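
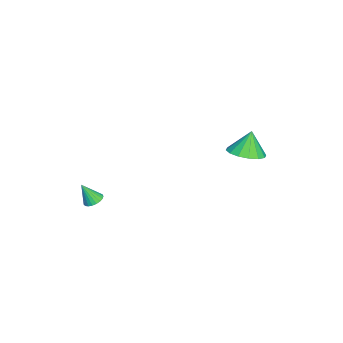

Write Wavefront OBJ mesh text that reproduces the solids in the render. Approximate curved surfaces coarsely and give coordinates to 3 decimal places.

v 3.315 -3.207 -1.795
v 3.698 -3.493 -1.974
v 3.405 -3.733 -0.765
v 3.801 -3.325 -1.897
v 3.82 -3.136 -1.803
v 3.752 -2.959 -1.707
v 3.608 -2.826 -1.626
v 3.414 -2.758 -1.575
v 3.203 -2.768 -1.561
v 3.011 -2.854 -1.588
v 2.871 -3.001 -1.651
v 2.809 -3.184 -1.739
v 2.834 -3.37 -1.836
v 2.942 -3.529 -1.927
v 3.115 -3.632 -1.994
v 3.322 -3.661 -2.027
v 3.528 -3.612 -2.02
v -1.201 3.064 -0.822
v -0.3 3.328 -0.579
v -1.599 3.256 0.442
v -0.528 3.754 -0.715
v -0.936 3.995 -0.88
v -1.415 3.987 -1.03
v -1.837 3.731 -1.124
v -2.088 3.297 -1.137
v -2.102 2.8 -1.066
v -1.874 2.374 -0.93
v -1.466 2.133 -0.764
v -0.987 2.141 -0.615
v -0.565 2.397 -0.521
v -0.313 2.831 -0.508
f 2 1 4
f 2 4 3
f 4 1 5
f 4 5 3
f 5 1 6
f 5 6 3
f 6 1 7
f 6 7 3
f 7 1 8
f 7 8 3
f 8 1 9
f 8 9 3
f 9 1 10
f 9 10 3
f 10 1 11
f 10 11 3
f 11 1 12
f 11 12 3
f 12 1 13
f 12 13 3
f 13 1 14
f 13 14 3
f 14 1 15
f 14 15 3
f 15 1 16
f 15 16 3
f 16 1 17
f 16 17 3
f 17 1 2
f 17 2 3
f 19 18 21
f 19 21 20
f 21 18 22
f 21 22 20
f 22 18 23
f 22 23 20
f 23 18 24
f 23 24 20
f 24 18 25
f 24 25 20
f 25 18 26
f 25 26 20
f 26 18 27
f 26 27 20
f 27 18 28
f 27 28 20
f 28 18 29
f 28 29 20
f 29 18 30
f 29 30 20
f 30 18 31
f 30 31 20
f 31 18 19
f 31 19 20



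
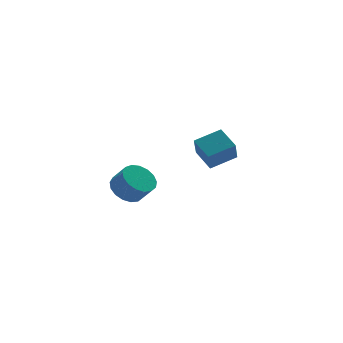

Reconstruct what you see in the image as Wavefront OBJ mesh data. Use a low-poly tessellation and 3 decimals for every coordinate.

v 3.713 -0.09 -2.521
v 3.498 1.152 -1.935
v 2.255 -0.111 -3.014
v 2.039 1.131 -2.428
v 4.101 0.529 -3.692
v 3.885 1.771 -3.106
v 2.642 0.508 -4.185
v 2.427 1.75 -3.599
v -2.986 -2.685 -2.882
v -2.156 -2.697 -3.277
v -1.743 -3.286 -2.393
v -2.574 -3.275 -1.998
v -2.152 -2.33 -3.035
v -1.739 -2.919 -2.15
v -2.339 -2.044 -2.757
v -1.926 -2.633 -1.872
v -2.674 -1.905 -2.508
v -2.262 -2.494 -1.623
v -3.082 -1.945 -2.345
v -2.669 -2.534 -1.46
v -3.467 -2.155 -2.305
v -3.054 -2.744 -1.42
v -3.742 -2.486 -2.397
v -3.329 -3.075 -1.512
v -3.844 -2.863 -2.6
v -3.431 -3.452 -1.716
v -3.749 -3.199 -2.868
v -3.337 -3.788 -1.984
v -3.48 -3.418 -3.14
v -3.068 -4.007 -2.255
v -3.098 -3.469 -3.352
v -2.685 -4.058 -2.467
v -2.69 -3.34 -3.457
v -2.277 -3.929 -2.572
v -2.35 -3.062 -3.43
v -1.937 -3.651 -2.545
f 2 4 1
f 5 2 1
f 1 4 3
f 3 5 1
f 2 8 4
f 6 2 5
f 6 8 2
f 4 8 3
f 7 5 3
f 3 8 7
f 7 6 5
f 8 6 7
f 10 9 13
f 10 13 11
f 11 13 14
f 11 14 12
f 13 9 15
f 13 15 14
f 14 15 16
f 14 16 12
f 15 9 17
f 15 17 16
f 16 17 18
f 16 18 12
f 17 9 19
f 17 19 18
f 18 19 20
f 18 20 12
f 19 9 21
f 19 21 20
f 20 21 22
f 20 22 12
f 21 9 23
f 21 23 22
f 22 23 24
f 22 24 12
f 23 9 25
f 23 25 24
f 24 25 26
f 24 26 12
f 25 9 27
f 25 27 26
f 26 27 28
f 26 28 12
f 27 9 29
f 27 29 28
f 28 29 30
f 28 30 12
f 29 9 31
f 29 31 30
f 30 31 32
f 30 32 12
f 31 9 33
f 31 33 32
f 32 33 34
f 32 34 12
f 33 9 35
f 33 35 34
f 34 35 36
f 34 36 12
f 35 9 10
f 35 10 36
f 36 10 11
f 36 11 12



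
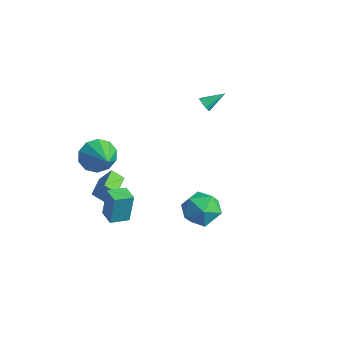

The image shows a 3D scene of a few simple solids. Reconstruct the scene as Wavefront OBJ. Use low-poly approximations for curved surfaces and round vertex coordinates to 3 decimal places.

v -2.624 -3.483 1.468
v -2.083 -3.167 0.589
v -0.896 -4.037 2.332
v -2.124 -2.646 1.004
v -2.355 -2.445 1.597
v -2.69 -2.64 2.141
v -2.999 -3.157 2.428
v -3.165 -3.799 2.348
v -3.125 -4.32 1.933
v -2.893 -4.521 1.34
v -2.559 -4.326 0.796
v -2.249 -3.808 0.509
v -1.792 -3.863 -2.498
v -1.734 -3.583 -0.731
v -1.538 -2.797 -2.675
v -1.48 -2.517 -0.907
v -0.78 -4.103 -2.493
v -0.722 -3.823 -0.725
v -0.526 -3.037 -2.669
v -0.468 -2.757 -0.902
v 2.695 0.035 -2.019
v 3.372 -0 -1.031
v 1.368 -1.08 -1.149
v 2.045 -1.115 -0.161
v 1.513 -0.092 -0.486
v 2.333 0.598 -1.024
v 2.407 -1.678 -1.156
v 3.227 -0.988 -1.694
v 3.194 -1.059 -0.498
v 2.642 -0.079 -0.084
v 2.098 -1.001 -2.096
v 1.546 -0.021 -1.682
v -2.088 3.202 2.725
v -1.681 2.949 2.867
v -1.652 4.278 3.395
v -1.618 3.035 2.689
v -1.636 3.149 2.516
v -1.733 3.273 2.38
v -1.89 3.385 2.303
v -2.082 3.465 2.3
v -2.275 3.499 2.369
v -2.435 3.483 2.501
v -2.536 3.417 2.671
v -2.558 3.315 2.85
v -2.5 3.193 3.008
v -2.37 3.072 3.117
v -2.191 2.974 3.158
v -1.995 2.916 3.124
v -1.814 2.907 3.021
v -2.549 -3.171 -2.476
v -3.074 -3.62 -1.947
v -3.43 -2.035 -2.387
v -3.955 -2.484 -1.858
v -1.945 -2.776 -1.542
v -2.47 -3.225 -1.013
v -2.826 -1.64 -1.453
v -3.351 -2.089 -0.924
f 2 1 4
f 2 4 3
f 4 1 5
f 4 5 3
f 5 1 6
f 5 6 3
f 6 1 7
f 6 7 3
f 7 1 8
f 7 8 3
f 8 1 9
f 8 9 3
f 9 1 10
f 9 10 3
f 10 1 11
f 10 11 3
f 11 1 12
f 11 12 3
f 12 1 2
f 12 2 3
f 14 16 13
f 17 14 13
f 13 16 15
f 15 17 13
f 14 20 16
f 18 14 17
f 18 20 14
f 16 20 15
f 19 17 15
f 15 20 19
f 19 18 17
f 20 18 19
f 21 32 26
f 21 26 22
f 21 22 28
f 21 28 31
f 21 31 32
f 22 26 30
f 26 32 25
f 32 31 23
f 31 28 27
f 28 22 29
f 24 30 25
f 24 25 23
f 24 23 27
f 24 27 29
f 24 29 30
f 25 30 26
f 23 25 32
f 27 23 31
f 29 27 28
f 30 29 22
f 34 33 36
f 34 36 35
f 36 33 37
f 36 37 35
f 37 33 38
f 37 38 35
f 38 33 39
f 38 39 35
f 39 33 40
f 39 40 35
f 40 33 41
f 40 41 35
f 41 33 42
f 41 42 35
f 42 33 43
f 42 43 35
f 43 33 44
f 43 44 35
f 44 33 45
f 44 45 35
f 45 33 46
f 45 46 35
f 46 33 47
f 46 47 35
f 47 33 48
f 47 48 35
f 48 33 49
f 48 49 35
f 49 33 34
f 49 34 35
f 51 53 50
f 54 51 50
f 50 53 52
f 52 54 50
f 51 57 53
f 55 51 54
f 55 57 51
f 53 57 52
f 56 54 52
f 52 57 56
f 56 55 54
f 57 55 56



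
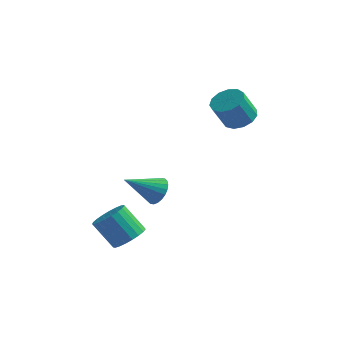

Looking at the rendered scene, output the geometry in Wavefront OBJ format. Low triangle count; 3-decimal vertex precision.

v -1.182 -2.822 -2.852
v -0.506 -3.245 -2.233
v -1.701 -3.101 -0.828
v -2.378 -2.678 -1.448
v -0.414 -2.837 -2.197
v -1.609 -2.693 -0.792
v -0.455 -2.426 -2.274
v -1.65 -2.282 -0.869
v -0.622 -2.084 -2.451
v -1.817 -1.939 -1.047
v -0.885 -1.869 -2.698
v -2.081 -1.725 -1.293
v -1.2 -1.819 -2.971
v -2.396 -1.675 -1.566
v -1.512 -1.943 -3.224
v -2.708 -1.798 -1.819
v -1.767 -2.218 -3.412
v -2.962 -2.074 -2.008
v -1.921 -2.598 -3.504
v -3.116 -2.454 -2.099
v -1.947 -3.017 -3.483
v -3.142 -2.872 -2.078
v -1.841 -3.402 -3.353
v -3.036 -3.257 -1.948
v -1.621 -3.687 -3.136
v -2.816 -3.542 -1.732
v -1.325 -3.822 -2.871
v -2.52 -3.677 -1.466
v -1.004 -3.784 -2.602
v -2.2 -3.64 -1.197
v -0.715 -3.581 -2.376
v -1.91 -3.436 -0.972
v 2.487 3.823 3.192
v 3.431 3.804 3.521
v 2.897 3.197 5.017
v 1.953 3.217 4.688
v 3.227 4.312 3.654
v 2.694 3.705 5.15
v 2.788 4.665 3.641
v 2.255 4.058 5.137
v 2.254 4.751 3.485
v 1.72 4.144 4.981
v 1.793 4.542 3.236
v 1.259 3.935 4.732
v 1.553 4.106 2.973
v 1.019 3.499 4.469
v 1.609 3.579 2.78
v 1.075 2.972 4.276
v 1.944 3.131 2.717
v 1.41 2.524 4.213
v 2.451 2.902 2.806
v 1.918 2.295 4.301
v 2.97 2.966 3.016
v 2.436 2.359 4.512
v 3.335 3.302 3.283
v 2.802 2.695 4.779
v 0.169 -2.296 0.647
v 0.657 -3.014 0.587
v -1.229 -3.344 1.813
v 0.784 -2.871 0.868
v 0.817 -2.641 1.115
v 0.751 -2.358 1.291
v 0.597 -2.066 1.369
v 0.378 -1.808 1.337
v 0.127 -1.626 1.2
v -0.118 -1.545 0.979
v -0.319 -1.578 0.707
v -0.445 -1.721 0.427
v -0.479 -1.952 0.18
v -0.413 -2.235 0.004
v -0.259 -2.527 -0.074
v -0.04 -2.784 -0.042
v 0.211 -2.967 0.095
v 0.456 -3.048 0.316
f 2 1 5
f 2 5 3
f 3 5 6
f 3 6 4
f 5 1 7
f 5 7 6
f 6 7 8
f 6 8 4
f 7 1 9
f 7 9 8
f 8 9 10
f 8 10 4
f 9 1 11
f 9 11 10
f 10 11 12
f 10 12 4
f 11 1 13
f 11 13 12
f 12 13 14
f 12 14 4
f 13 1 15
f 13 15 14
f 14 15 16
f 14 16 4
f 15 1 17
f 15 17 16
f 16 17 18
f 16 18 4
f 17 1 19
f 17 19 18
f 18 19 20
f 18 20 4
f 19 1 21
f 19 21 20
f 20 21 22
f 20 22 4
f 21 1 23
f 21 23 22
f 22 23 24
f 22 24 4
f 23 1 25
f 23 25 24
f 24 25 26
f 24 26 4
f 25 1 27
f 25 27 26
f 26 27 28
f 26 28 4
f 27 1 29
f 27 29 28
f 28 29 30
f 28 30 4
f 29 1 31
f 29 31 30
f 30 31 32
f 30 32 4
f 31 1 2
f 31 2 32
f 32 2 3
f 32 3 4
f 34 33 37
f 34 37 35
f 35 37 38
f 35 38 36
f 37 33 39
f 37 39 38
f 38 39 40
f 38 40 36
f 39 33 41
f 39 41 40
f 40 41 42
f 40 42 36
f 41 33 43
f 41 43 42
f 42 43 44
f 42 44 36
f 43 33 45
f 43 45 44
f 44 45 46
f 44 46 36
f 45 33 47
f 45 47 46
f 46 47 48
f 46 48 36
f 47 33 49
f 47 49 48
f 48 49 50
f 48 50 36
f 49 33 51
f 49 51 50
f 50 51 52
f 50 52 36
f 51 33 53
f 51 53 52
f 52 53 54
f 52 54 36
f 53 33 55
f 53 55 54
f 54 55 56
f 54 56 36
f 55 33 34
f 55 34 56
f 56 34 35
f 56 35 36
f 58 57 60
f 58 60 59
f 60 57 61
f 60 61 59
f 61 57 62
f 61 62 59
f 62 57 63
f 62 63 59
f 63 57 64
f 63 64 59
f 64 57 65
f 64 65 59
f 65 57 66
f 65 66 59
f 66 57 67
f 66 67 59
f 67 57 68
f 67 68 59
f 68 57 69
f 68 69 59
f 69 57 70
f 69 70 59
f 70 57 71
f 70 71 59
f 71 57 72
f 71 72 59
f 72 57 73
f 72 73 59
f 73 57 74
f 73 74 59
f 74 57 58
f 74 58 59



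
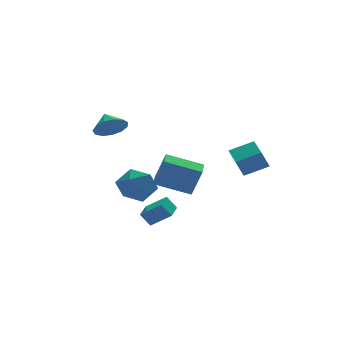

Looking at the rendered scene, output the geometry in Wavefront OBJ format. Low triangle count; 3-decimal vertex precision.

v -1.214 3.399 0.121
v -0.872 3.942 -0.659
v -1.146 4.361 0.819
v -1.44 3.988 -0.668
v -1.935 3.848 -0.426
v -2.202 3.565 -0.01
v -2.155 3.229 0.447
v -1.809 2.948 0.801
v -1.274 2.81 0.939
v -0.721 2.859 0.817
v -0.323 3.08 0.474
v -0.209 3.402 0.02
v -0.414 3.723 -0.403
v -2.692 -3.517 -3.406
v -1.835 -4.217 -2.598
v -1.913 -2.528 -3.376
v -1.056 -3.227 -2.568
v -2.264 -3.833 -4.132
v -1.407 -4.532 -3.324
v -1.485 -2.843 -4.102
v -0.628 -3.543 -3.294
v 3.022 -3.922 -1.534
v 2.528 -3.922 -0.473
v 3.432 -2.366 -1.342
v 2.939 -2.367 -0.281
v 4.301 -4.333 -0.939
v 3.808 -4.334 0.122
v 4.712 -2.778 -0.747
v 4.218 -2.778 0.314
v -0.367 -0.146 -2.941
v 0.148 -0.407 -1.3
v 0.338 1.086 -2.967
v 0.853 0.825 -1.326
v 1.387 -1.165 -3.654
v 1.902 -1.426 -2.013
v 2.092 0.067 -3.68
v 2.607 -0.194 -2.039
v -0.981 2.357 -4.684
v -0.482 3.017 -3.76
v -0.338 0.663 -3.82
v 0.161 1.323 -2.896
v -1.072 1.251 -3.011
v -1.469 2.298 -3.544
v 0.649 1.382 -4.036
v 0.252 2.429 -4.569
v 0.526 2.415 -3.359
v -0.538 2.334 -2.726
v -0.282 1.346 -4.854
v -1.346 1.265 -4.221
f 2 1 4
f 2 4 3
f 4 1 5
f 4 5 3
f 5 1 6
f 5 6 3
f 6 1 7
f 6 7 3
f 7 1 8
f 7 8 3
f 8 1 9
f 8 9 3
f 9 1 10
f 9 10 3
f 10 1 11
f 10 11 3
f 11 1 12
f 11 12 3
f 12 1 13
f 12 13 3
f 13 1 2
f 13 2 3
f 15 17 14
f 18 15 14
f 14 17 16
f 16 18 14
f 15 21 17
f 19 15 18
f 19 21 15
f 17 21 16
f 20 18 16
f 16 21 20
f 20 19 18
f 21 19 20
f 23 25 22
f 26 23 22
f 22 25 24
f 24 26 22
f 23 29 25
f 27 23 26
f 27 29 23
f 25 29 24
f 28 26 24
f 24 29 28
f 28 27 26
f 29 27 28
f 31 33 30
f 34 31 30
f 30 33 32
f 32 34 30
f 31 37 33
f 35 31 34
f 35 37 31
f 33 37 32
f 36 34 32
f 32 37 36
f 36 35 34
f 37 35 36
f 38 49 43
f 38 43 39
f 38 39 45
f 38 45 48
f 38 48 49
f 39 43 47
f 43 49 42
f 49 48 40
f 48 45 44
f 45 39 46
f 41 47 42
f 41 42 40
f 41 40 44
f 41 44 46
f 41 46 47
f 42 47 43
f 40 42 49
f 44 40 48
f 46 44 45
f 47 46 39



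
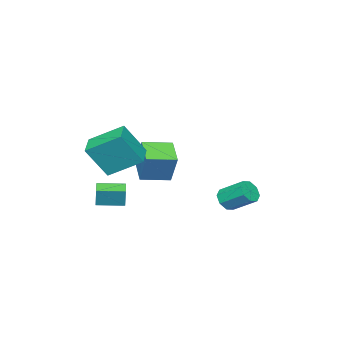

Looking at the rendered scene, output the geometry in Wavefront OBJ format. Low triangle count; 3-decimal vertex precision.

v 0.292 1.719 -2.629
v 0.835 1.524 -2.216
v 0.671 2.806 -1.397
v 0.128 3.001 -1.811
v 0.995 1.818 -2.644
v 0.831 3.1 -1.825
v 0.743 2.054 -3.064
v 0.579 3.336 -2.245
v 0.227 2.094 -3.229
v 0.062 3.376 -2.41
v -0.251 1.914 -3.043
v -0.415 3.196 -2.224
v -0.411 1.62 -2.615
v -0.575 2.902 -1.796
v -0.159 1.384 -2.195
v -0.323 2.666 -1.376
v 0.358 1.344 -2.03
v 0.193 2.626 -1.211
v 1.938 -3.272 -3.135
v 2.124 -3.071 -2.08
v 2.606 -2.742 -3.354
v 2.792 -2.541 -2.298
v 2.848 -4.399 -3.082
v 3.034 -4.198 -2.026
v 3.516 -3.869 -3.3
v 3.702 -3.668 -2.245
v 2.264 -3.874 -0.86
v 3.114 -4.594 0.873
v 1.499 -2.26 0.186
v 2.349 -2.98 1.919
v 3.471 -3.12 -1.139
v 4.321 -3.84 0.594
v 2.706 -1.506 -0.093
v 3.556 -2.226 1.64
v -0.86 -4.827 -1.842
v -0.49 -4.116 -0.164
v -2.086 -3.782 -2.015
v -1.716 -3.07 -0.337
v 0.156 -3.75 -2.523
v 0.526 -3.038 -0.845
v -1.07 -2.704 -2.696
v -0.7 -1.993 -1.018
f 2 1 5
f 2 5 3
f 3 5 6
f 3 6 4
f 5 1 7
f 5 7 6
f 6 7 8
f 6 8 4
f 7 1 9
f 7 9 8
f 8 9 10
f 8 10 4
f 9 1 11
f 9 11 10
f 10 11 12
f 10 12 4
f 11 1 13
f 11 13 12
f 12 13 14
f 12 14 4
f 13 1 15
f 13 15 14
f 14 15 16
f 14 16 4
f 15 1 17
f 15 17 16
f 16 17 18
f 16 18 4
f 17 1 2
f 17 2 18
f 18 2 3
f 18 3 4
f 20 22 19
f 23 20 19
f 19 22 21
f 21 23 19
f 20 26 22
f 24 20 23
f 24 26 20
f 22 26 21
f 25 23 21
f 21 26 25
f 25 24 23
f 26 24 25
f 28 30 27
f 31 28 27
f 27 30 29
f 29 31 27
f 28 34 30
f 32 28 31
f 32 34 28
f 30 34 29
f 33 31 29
f 29 34 33
f 33 32 31
f 34 32 33
f 36 38 35
f 39 36 35
f 35 38 37
f 37 39 35
f 36 42 38
f 40 36 39
f 40 42 36
f 38 42 37
f 41 39 37
f 37 42 41
f 41 40 39
f 42 40 41



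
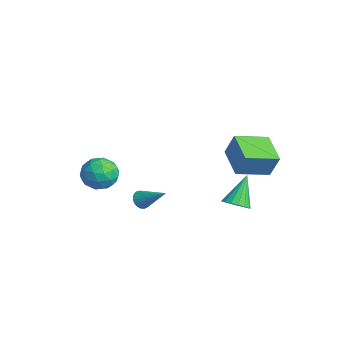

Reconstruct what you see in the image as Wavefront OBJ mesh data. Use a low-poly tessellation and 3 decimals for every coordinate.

v 0.866 1.715 2.797
v 1.326 2.057 4.205
v 0.898 3.676 2.311
v 1.357 4.018 3.719
v 2.763 1.542 2.221
v 3.222 1.884 3.629
v 2.794 3.503 1.735
v 3.254 3.845 3.143
v -1.006 -2.326 -1.17
v -0.554 -2.522 -1.547
v 0.306 -1.414 -0.07
v -0.62 -2.297 -1.654
v -0.753 -2.077 -1.678
v -0.929 -1.901 -1.614
v -1.119 -1.797 -1.474
v -1.289 -1.786 -1.28
v -1.411 -1.867 -1.068
v -1.462 -2.028 -0.873
v -1.434 -2.241 -0.73
v -1.333 -2.468 -0.662
v -1.175 -2.671 -0.683
v -0.988 -2.814 -0.787
v -0.804 -2.873 -0.958
v -0.655 -2.837 -1.166
v -0.566 -2.713 -1.374
v -3.037 -2.958 0.338
v -2.536 -3.389 -0.612
v -4.264 -4.371 0.332
v -3.763 -4.802 -0.618
v -3.2 -4.822 0.392
v -2.442 -3.948 0.396
v -4.358 -3.812 -0.676
v -3.6 -2.938 -0.672
v -3.353 -3.916 -1.238
v -2.637 -4.54 -0.578
v -4.163 -3.22 0.298
v -3.447 -3.844 0.958
v -2.679 -3.049 -0.136
v -4.121 -4.711 -0.144
v -3.79 -4.722 0.45
v -3.496 -4.975 -0.108
v -2.624 -3.378 0.456
v -2.329 -3.631 -0.102
v -2.72 -4.474 0.488
v -4.471 -4.129 -0.178
v -4.176 -4.382 -0.736
v -3.304 -2.785 -0.172
v -3.01 -3.038 -0.73
v -4.08 -3.286 -0.768
v -2.864 -3.613 -1.063
v -3.585 -4.443 -1.067
v -3.935 -3.861 -1.101
v -3.489 -3.348 -1.099
v -2.444 -3.979 -0.675
v -3.165 -4.81 -0.678
v -2.834 -4.822 -0.084
v -2.388 -4.308 -0.082
v -2.924 -4.289 -1.043
v -3.635 -2.95 0.398
v -4.356 -3.781 0.395
v -4.412 -3.452 -0.198
v -3.966 -2.938 -0.196
v -3.215 -3.317 0.787
v -3.936 -4.147 0.783
v -3.311 -4.412 0.819
v -2.865 -3.899 0.821
v -3.876 -3.471 0.763
v 1.337 2.194 -1.198
v 1.797 1.729 -0.688
v 0.523 3.186 0.438
v 2.028 2.043 -0.763
v 2.1 2.392 -0.938
v 1.998 2.696 -1.173
v 1.745 2.885 -1.414
v 1.398 2.915 -1.605
v 1.037 2.781 -1.703
v 0.745 2.512 -1.686
v 0.589 2.17 -1.556
v 0.604 1.834 -1.345
v 0.787 1.58 -1.1
v 1.097 1.467 -0.878
v 1.461 1.521 -0.729
f 2 4 1
f 5 2 1
f 1 4 3
f 3 5 1
f 2 8 4
f 6 2 5
f 6 8 2
f 4 8 3
f 7 5 3
f 3 8 7
f 7 6 5
f 8 6 7
f 10 9 12
f 10 12 11
f 12 9 13
f 12 13 11
f 13 9 14
f 13 14 11
f 14 9 15
f 14 15 11
f 15 9 16
f 15 16 11
f 16 9 17
f 16 17 11
f 17 9 18
f 17 18 11
f 18 9 19
f 18 19 11
f 19 9 20
f 19 20 11
f 20 9 21
f 20 21 11
f 21 9 22
f 21 22 11
f 22 9 23
f 22 23 11
f 23 9 24
f 23 24 11
f 24 9 25
f 24 25 11
f 25 9 10
f 25 10 11
f 26 63 42
f 63 37 66
f 42 66 31
f 63 66 42
f 26 42 38
f 42 31 43
f 38 43 27
f 42 43 38
f 26 38 47
f 38 27 48
f 47 48 33
f 38 48 47
f 26 47 59
f 47 33 62
f 59 62 36
f 47 62 59
f 26 59 63
f 59 36 67
f 63 67 37
f 59 67 63
f 27 43 54
f 43 31 57
f 54 57 35
f 43 57 54
f 31 66 44
f 66 37 65
f 44 65 30
f 66 65 44
f 37 67 64
f 67 36 60
f 64 60 28
f 67 60 64
f 36 62 61
f 62 33 49
f 61 49 32
f 62 49 61
f 33 48 53
f 48 27 50
f 53 50 34
f 48 50 53
f 29 55 41
f 55 35 56
f 41 56 30
f 55 56 41
f 29 41 39
f 41 30 40
f 39 40 28
f 41 40 39
f 29 39 46
f 39 28 45
f 46 45 32
f 39 45 46
f 29 46 51
f 46 32 52
f 51 52 34
f 46 52 51
f 29 51 55
f 51 34 58
f 55 58 35
f 51 58 55
f 30 56 44
f 56 35 57
f 44 57 31
f 56 57 44
f 28 40 64
f 40 30 65
f 64 65 37
f 40 65 64
f 32 45 61
f 45 28 60
f 61 60 36
f 45 60 61
f 34 52 53
f 52 32 49
f 53 49 33
f 52 49 53
f 35 58 54
f 58 34 50
f 54 50 27
f 58 50 54
f 69 68 71
f 69 71 70
f 71 68 72
f 71 72 70
f 72 68 73
f 72 73 70
f 73 68 74
f 73 74 70
f 74 68 75
f 74 75 70
f 75 68 76
f 75 76 70
f 76 68 77
f 76 77 70
f 77 68 78
f 77 78 70
f 78 68 79
f 78 79 70
f 79 68 80
f 79 80 70
f 80 68 81
f 80 81 70
f 81 68 82
f 81 82 70
f 82 68 69
f 82 69 70



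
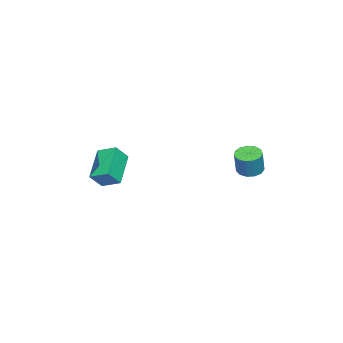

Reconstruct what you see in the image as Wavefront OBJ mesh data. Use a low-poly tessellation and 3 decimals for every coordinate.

v -3.63 2.758 2.378
v -3.077 2.811 2.179
v -2.698 2.855 3.242
v -3.25 2.802 3.442
v -3.196 3.12 2.208
v -2.817 3.164 3.272
v -3.453 3.314 2.292
v -3.073 3.358 3.355
v -3.766 3.331 2.403
v -3.386 3.376 3.466
v -4.036 3.167 2.506
v -3.656 3.211 3.569
v -4.176 2.872 2.569
v -3.797 2.917 3.632
v -4.144 2.541 2.571
v -3.764 2.586 3.634
v -3.948 2.279 2.512
v -3.568 2.324 3.575
v -3.651 2.169 2.411
v -3.271 2.214 3.474
v -3.348 2.246 2.299
v -2.968 2.29 3.362
v -3.134 2.485 2.213
v -2.754 2.53 3.276
v -2.819 -3.215 2.245
v -2.743 -2.33 2.609
v -1.427 -2.961 1.339
v -1.351 -2.077 1.704
v -2.309 -3.543 2.936
v -2.233 -2.659 3.301
v -0.917 -3.29 2.031
v -0.841 -2.405 2.395
f 2 1 5
f 2 5 3
f 3 5 6
f 3 6 4
f 5 1 7
f 5 7 6
f 6 7 8
f 6 8 4
f 7 1 9
f 7 9 8
f 8 9 10
f 8 10 4
f 9 1 11
f 9 11 10
f 10 11 12
f 10 12 4
f 11 1 13
f 11 13 12
f 12 13 14
f 12 14 4
f 13 1 15
f 13 15 14
f 14 15 16
f 14 16 4
f 15 1 17
f 15 17 16
f 16 17 18
f 16 18 4
f 17 1 19
f 17 19 18
f 18 19 20
f 18 20 4
f 19 1 21
f 19 21 20
f 20 21 22
f 20 22 4
f 21 1 23
f 21 23 22
f 22 23 24
f 22 24 4
f 23 1 2
f 23 2 24
f 24 2 3
f 24 3 4
f 26 28 25
f 29 26 25
f 25 28 27
f 27 29 25
f 26 32 28
f 30 26 29
f 30 32 26
f 28 32 27
f 31 29 27
f 27 32 31
f 31 30 29
f 32 30 31



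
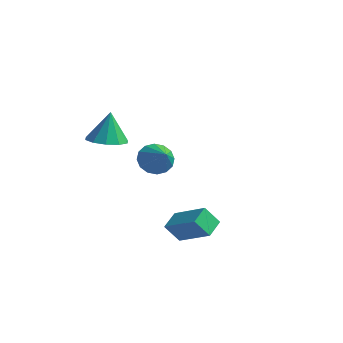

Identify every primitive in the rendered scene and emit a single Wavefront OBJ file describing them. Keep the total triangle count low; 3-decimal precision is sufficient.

v -2.262 2.268 -0.324
v -1.582 2.793 -0.837
v -0.978 1.552 0.644
v -1.714 3.096 -0.439
v -1.992 3.178 -0.01
v -2.343 3.015 0.335
v -2.671 2.653 0.503
v -2.891 2.187 0.449
v -2.941 1.743 0.188
v -2.81 1.439 -0.21
v -2.531 1.358 -0.639
v -2.181 1.52 -0.984
v -1.852 1.883 -1.151
v -1.633 2.349 -1.098
v -2.252 -1.462 2.356
v -1.655 -0.579 2.183
v -2.308 -1.078 4.124
v -2.298 -0.408 2.125
v -2.923 -0.64 2.156
v -3.292 -1.186 2.263
v -3.263 -1.838 2.406
v -2.848 -2.346 2.529
v -2.206 -2.516 2.587
v -1.581 -2.284 2.556
v -1.212 -1.738 2.449
v -1.241 -1.087 2.307
v 4.32 -2.86 -0.528
v 4.109 -1.829 -0.115
v 2.493 -2.843 -1.501
v 2.282 -1.813 -1.088
v 4.838 -2.367 -1.492
v 4.627 -1.337 -1.079
v 3.011 -2.351 -2.465
v 2.8 -1.32 -2.052
f 2 1 4
f 2 4 3
f 4 1 5
f 4 5 3
f 5 1 6
f 5 6 3
f 6 1 7
f 6 7 3
f 7 1 8
f 7 8 3
f 8 1 9
f 8 9 3
f 9 1 10
f 9 10 3
f 10 1 11
f 10 11 3
f 11 1 12
f 11 12 3
f 12 1 13
f 12 13 3
f 13 1 14
f 13 14 3
f 14 1 2
f 14 2 3
f 16 15 18
f 16 18 17
f 18 15 19
f 18 19 17
f 19 15 20
f 19 20 17
f 20 15 21
f 20 21 17
f 21 15 22
f 21 22 17
f 22 15 23
f 22 23 17
f 23 15 24
f 23 24 17
f 24 15 25
f 24 25 17
f 25 15 26
f 25 26 17
f 26 15 16
f 26 16 17
f 28 30 27
f 31 28 27
f 27 30 29
f 29 31 27
f 28 34 30
f 32 28 31
f 32 34 28
f 30 34 29
f 33 31 29
f 29 34 33
f 33 32 31
f 34 32 33



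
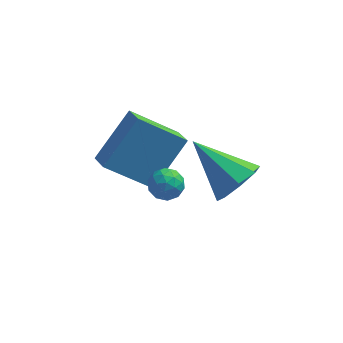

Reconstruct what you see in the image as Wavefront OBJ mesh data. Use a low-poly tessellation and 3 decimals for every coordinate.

v 1.126 -0.723 -2.523
v 1.642 -0.827 -1.756
v -0.386 0.223 -1.377
v 1.773 -0.213 -2.092
v 1.524 0.102 -2.68
v 1.042 -0.066 -3.176
v 0.61 -0.62 -3.29
v 0.479 -1.234 -2.954
v 0.728 -1.549 -2.366
v 1.209 -1.38 -1.87
v -1.658 -0.273 -2.895
v -1.089 -0.033 -2.768
v -1.251 -1.207 -2.952
v -0.682 -0.967 -2.825
v -1.128 -0.976 -2.379
v -1.38 -0.398 -2.343
v -0.96 -0.842 -3.377
v -1.212 -0.264 -3.341
v -0.658 -0.384 -3.065
v -0.761 -0.467 -2.448
v -1.579 -0.773 -3.272
v -1.682 -0.856 -2.655
v -1.41 -0.071 -2.827
v -0.93 -1.169 -2.893
v -1.193 -1.174 -2.631
v -0.858 -1.033 -2.556
v -1.58 -0.286 -2.577
v -1.246 -0.144 -2.502
v -1.268 -0.699 -2.273
v -1.094 -1.096 -3.218
v -0.76 -0.954 -3.143
v -1.482 -0.207 -3.164
v -1.147 -0.066 -3.089
v -1.072 -0.541 -3.447
v -0.822 -0.136 -2.926
v -0.582 -0.685 -2.96
v -0.746 -0.612 -3.284
v -0.894 -0.272 -3.263
v -0.882 -0.185 -2.564
v -0.643 -0.734 -2.597
v -0.905 -0.739 -2.335
v -1.053 -0.4 -2.314
v -0.629 -0.391 -2.738
v -1.697 -0.506 -3.123
v -1.458 -1.055 -3.156
v -1.287 -0.84 -3.406
v -1.435 -0.501 -3.385
v -1.758 -0.555 -2.76
v -1.518 -1.104 -2.794
v -1.446 -0.968 -2.457
v -1.594 -0.628 -2.436
v -1.711 -0.849 -2.982
v -3.272 0.272 -3.065
v -2.234 1.464 -1.608
v -3.627 1.001 -3.408
v -2.589 2.193 -1.951
v -1.671 0.447 -4.349
v -0.633 1.639 -2.892
v -2.026 1.176 -4.692
v -0.988 2.368 -3.235
f 2 1 4
f 2 4 3
f 4 1 5
f 4 5 3
f 5 1 6
f 5 6 3
f 6 1 7
f 6 7 3
f 7 1 8
f 7 8 3
f 8 1 9
f 8 9 3
f 9 1 10
f 9 10 3
f 10 1 2
f 10 2 3
f 11 48 27
f 48 22 51
f 27 51 16
f 48 51 27
f 11 27 23
f 27 16 28
f 23 28 12
f 27 28 23
f 11 23 32
f 23 12 33
f 32 33 18
f 23 33 32
f 11 32 44
f 32 18 47
f 44 47 21
f 32 47 44
f 11 44 48
f 44 21 52
f 48 52 22
f 44 52 48
f 12 28 39
f 28 16 42
f 39 42 20
f 28 42 39
f 16 51 29
f 51 22 50
f 29 50 15
f 51 50 29
f 22 52 49
f 52 21 45
f 49 45 13
f 52 45 49
f 21 47 46
f 47 18 34
f 46 34 17
f 47 34 46
f 18 33 38
f 33 12 35
f 38 35 19
f 33 35 38
f 14 40 26
f 40 20 41
f 26 41 15
f 40 41 26
f 14 26 24
f 26 15 25
f 24 25 13
f 26 25 24
f 14 24 31
f 24 13 30
f 31 30 17
f 24 30 31
f 14 31 36
f 31 17 37
f 36 37 19
f 31 37 36
f 14 36 40
f 36 19 43
f 40 43 20
f 36 43 40
f 15 41 29
f 41 20 42
f 29 42 16
f 41 42 29
f 13 25 49
f 25 15 50
f 49 50 22
f 25 50 49
f 17 30 46
f 30 13 45
f 46 45 21
f 30 45 46
f 19 37 38
f 37 17 34
f 38 34 18
f 37 34 38
f 20 43 39
f 43 19 35
f 39 35 12
f 43 35 39
f 54 56 53
f 57 54 53
f 53 56 55
f 55 57 53
f 54 60 56
f 58 54 57
f 58 60 54
f 56 60 55
f 59 57 55
f 55 60 59
f 59 58 57
f 60 58 59



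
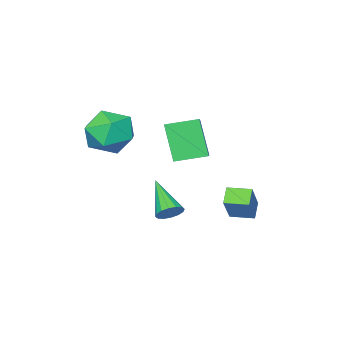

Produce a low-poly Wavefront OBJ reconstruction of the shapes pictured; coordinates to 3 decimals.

v 1.612 -0.359 0.329
v 1.376 -1.202 2.038
v 0.504 0.503 0.602
v 0.269 -0.34 2.31
v 2.691 0.8 1.05
v 2.456 -0.043 2.758
v 1.584 1.662 1.322
v 1.348 0.819 3.031
v 2.818 0.731 -1.865
v 3.336 0.431 -2.028
v 2.322 -0.751 -0.715
v 3.417 0.604 -1.77
v 3.338 0.811 -1.538
v 3.119 0.996 -1.393
v 2.82 1.111 -1.375
v 2.52 1.123 -1.489
v 2.3 1.03 -1.703
v 2.218 0.857 -1.961
v 2.298 0.65 -2.193
v 2.516 0.465 -2.337
v 2.816 0.351 -2.355
v 3.116 0.338 -2.242
v -1.769 0.876 -3.713
v -2.328 0.462 -3.142
v -0.823 1.506 -2.331
v -1.382 1.092 -1.759
v -1.138 -0.012 -3.741
v -1.697 -0.426 -3.169
v -0.192 0.618 -2.358
v -0.751 0.204 -1.787
v 3.271 -1.061 1.847
v 3.94 -1.514 2.774
v 3.12 -2.886 1.066
v 3.789 -3.339 1.993
v 2.652 -2.92 2.203
v 2.745 -1.792 2.686
v 4.315 -2.608 1.154
v 4.408 -1.48 1.637
v 4.586 -2.47 2.346
v 3.558 -2.662 2.994
v 3.502 -1.738 0.846
v 2.474 -1.93 1.494
f 2 4 1
f 5 2 1
f 1 4 3
f 3 5 1
f 2 8 4
f 6 2 5
f 6 8 2
f 4 8 3
f 7 5 3
f 3 8 7
f 7 6 5
f 8 6 7
f 10 9 12
f 10 12 11
f 12 9 13
f 12 13 11
f 13 9 14
f 13 14 11
f 14 9 15
f 14 15 11
f 15 9 16
f 15 16 11
f 16 9 17
f 16 17 11
f 17 9 18
f 17 18 11
f 18 9 19
f 18 19 11
f 19 9 20
f 19 20 11
f 20 9 21
f 20 21 11
f 21 9 22
f 21 22 11
f 22 9 10
f 22 10 11
f 24 26 23
f 27 24 23
f 23 26 25
f 25 27 23
f 24 30 26
f 28 24 27
f 28 30 24
f 26 30 25
f 29 27 25
f 25 30 29
f 29 28 27
f 30 28 29
f 31 42 36
f 31 36 32
f 31 32 38
f 31 38 41
f 31 41 42
f 32 36 40
f 36 42 35
f 42 41 33
f 41 38 37
f 38 32 39
f 34 40 35
f 34 35 33
f 34 33 37
f 34 37 39
f 34 39 40
f 35 40 36
f 33 35 42
f 37 33 41
f 39 37 38
f 40 39 32



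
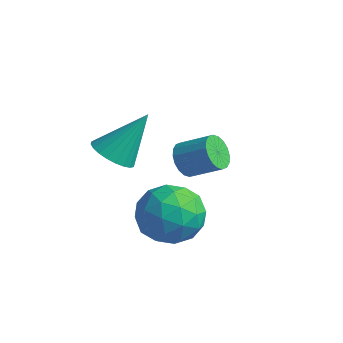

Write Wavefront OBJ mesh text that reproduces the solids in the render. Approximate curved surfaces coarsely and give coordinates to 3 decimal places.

v 0.746 2.146 0.486
v 1.16 1.96 -0.006
v 2.088 2.467 0.581
v 1.674 2.654 1.074
v 1.069 2.229 -0.095
v 1.997 2.736 0.493
v 0.914 2.483 -0.069
v 1.842 2.99 0.519
v 0.725 2.669 0.068
v 1.653 3.176 0.655
v 0.541 2.752 0.287
v 1.469 3.26 0.875
v 0.397 2.716 0.546
v 1.326 3.223 1.133
v 0.323 2.566 0.793
v 1.251 3.073 1.38
v 0.332 2.333 0.979
v 1.26 2.84 1.566
v 0.423 2.064 1.067
v 1.351 2.571 1.655
v 0.578 1.81 1.041
v 1.506 2.317 1.629
v 0.767 1.624 0.905
v 1.695 2.131 1.492
v 0.951 1.54 0.685
v 1.879 2.048 1.273
v 1.094 1.577 0.427
v 2.023 2.084 1.014
v 1.169 1.727 0.18
v 2.097 2.234 0.767
v 2.531 0.131 0.74
v 3.256 -0.113 1.551
v 3.184 -1.227 -0.251
v 3.909 -1.471 0.56
v 2.819 -1.649 0.713
v 2.416 -0.81 1.326
v 4.024 -0.53 -0.026
v 3.621 0.309 0.587
v 4.178 -0.522 1.078
v 3.434 -1.213 1.535
v 3.006 -0.127 -0.235
v 2.262 -0.818 0.222
v 2.836 0.128 1.233
v 3.604 -1.468 0.067
v 2.963 -1.573 0.157
v 3.389 -1.716 0.634
v 2.343 -0.282 1.1
v 2.768 -0.425 1.577
v 2.512 -1.328 1.085
v 3.672 -0.915 -0.277
v 4.097 -1.058 0.2
v 3.051 0.376 0.666
v 3.477 0.233 1.143
v 3.928 -0.012 0.215
v 3.804 -0.255 1.431
v 4.188 -1.053 0.848
v 4.256 -0.5 0.504
v 4.019 -0.007 0.864
v 3.367 -0.662 1.7
v 3.75 -1.46 1.117
v 3.11 -1.565 1.207
v 2.873 -1.072 1.567
v 3.909 -0.902 1.421
v 2.69 0.12 0.183
v 3.073 -0.678 -0.4
v 3.567 -0.268 -0.267
v 3.33 0.225 0.093
v 2.252 -0.287 0.452
v 2.636 -1.085 -0.131
v 2.421 -1.333 0.436
v 2.184 -0.84 0.796
v 2.531 -0.438 -0.121
v 0.225 -0.303 1.573
v 0.98 -0.529 1.515
v 0.655 0.743 3.087
v 0.98 -0.276 1.34
v 0.865 -0.026 1.2
v 0.652 0.181 1.117
v 0.375 0.314 1.104
v 0.074 0.354 1.161
v -0.203 0.293 1.282
v -0.415 0.142 1.447
v -0.529 -0.077 1.631
v -0.529 -0.331 1.806
v -0.414 -0.58 1.945
v -0.201 -0.788 2.029
v 0.076 -0.921 2.042
v 0.376 -0.961 1.984
v 0.654 -0.9 1.864
v 0.866 -0.749 1.699
f 2 1 5
f 2 5 3
f 3 5 6
f 3 6 4
f 5 1 7
f 5 7 6
f 6 7 8
f 6 8 4
f 7 1 9
f 7 9 8
f 8 9 10
f 8 10 4
f 9 1 11
f 9 11 10
f 10 11 12
f 10 12 4
f 11 1 13
f 11 13 12
f 12 13 14
f 12 14 4
f 13 1 15
f 13 15 14
f 14 15 16
f 14 16 4
f 15 1 17
f 15 17 16
f 16 17 18
f 16 18 4
f 17 1 19
f 17 19 18
f 18 19 20
f 18 20 4
f 19 1 21
f 19 21 20
f 20 21 22
f 20 22 4
f 21 1 23
f 21 23 22
f 22 23 24
f 22 24 4
f 23 1 25
f 23 25 24
f 24 25 26
f 24 26 4
f 25 1 27
f 25 27 26
f 26 27 28
f 26 28 4
f 27 1 29
f 27 29 28
f 28 29 30
f 28 30 4
f 29 1 2
f 29 2 30
f 30 2 3
f 30 3 4
f 31 68 47
f 68 42 71
f 47 71 36
f 68 71 47
f 31 47 43
f 47 36 48
f 43 48 32
f 47 48 43
f 31 43 52
f 43 32 53
f 52 53 38
f 43 53 52
f 31 52 64
f 52 38 67
f 64 67 41
f 52 67 64
f 31 64 68
f 64 41 72
f 68 72 42
f 64 72 68
f 32 48 59
f 48 36 62
f 59 62 40
f 48 62 59
f 36 71 49
f 71 42 70
f 49 70 35
f 71 70 49
f 42 72 69
f 72 41 65
f 69 65 33
f 72 65 69
f 41 67 66
f 67 38 54
f 66 54 37
f 67 54 66
f 38 53 58
f 53 32 55
f 58 55 39
f 53 55 58
f 34 60 46
f 60 40 61
f 46 61 35
f 60 61 46
f 34 46 44
f 46 35 45
f 44 45 33
f 46 45 44
f 34 44 51
f 44 33 50
f 51 50 37
f 44 50 51
f 34 51 56
f 51 37 57
f 56 57 39
f 51 57 56
f 34 56 60
f 56 39 63
f 60 63 40
f 56 63 60
f 35 61 49
f 61 40 62
f 49 62 36
f 61 62 49
f 33 45 69
f 45 35 70
f 69 70 42
f 45 70 69
f 37 50 66
f 50 33 65
f 66 65 41
f 50 65 66
f 39 57 58
f 57 37 54
f 58 54 38
f 57 54 58
f 40 63 59
f 63 39 55
f 59 55 32
f 63 55 59
f 74 73 76
f 74 76 75
f 76 73 77
f 76 77 75
f 77 73 78
f 77 78 75
f 78 73 79
f 78 79 75
f 79 73 80
f 79 80 75
f 80 73 81
f 80 81 75
f 81 73 82
f 81 82 75
f 82 73 83
f 82 83 75
f 83 73 84
f 83 84 75
f 84 73 85
f 84 85 75
f 85 73 86
f 85 86 75
f 86 73 87
f 86 87 75
f 87 73 88
f 87 88 75
f 88 73 89
f 88 89 75
f 89 73 90
f 89 90 75
f 90 73 74
f 90 74 75



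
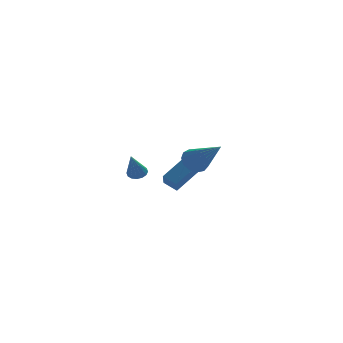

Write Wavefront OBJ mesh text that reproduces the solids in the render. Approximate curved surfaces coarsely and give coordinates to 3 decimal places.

v 0.477 -2.882 0.877
v 1.057 -2.862 0.504
v 1.343 -4.318 2.143
v 1.097 -2.593 0.782
v 0.939 -2.416 1.09
v 0.635 -2.387 1.331
v 0.281 -2.515 1.428
v -0.01 -2.76 1.35
v -0.147 -3.044 1.122
v -0.086 -3.276 0.816
v 0.154 -3.383 0.53
v 0.497 -3.332 0.354
v 0.834 -3.137 0.344
v -1.336 2.263 -1.545
v -0.857 2.136 -1.477
v -1.724 1.497 -0.255
v -0.885 2.361 -1.352
v -1.034 2.559 -1.278
v -1.264 2.679 -1.277
v -1.513 2.687 -1.347
v -1.714 2.581 -1.47
v -1.815 2.391 -1.613
v -1.787 2.166 -1.739
v -1.638 1.967 -1.812
v -1.408 1.848 -1.814
v -1.159 1.84 -1.744
v -0.958 1.945 -1.62
v -0.248 1.573 -1.618
v 1.144 2.336 -0.452
v -0.099 2.361 -2.312
v 1.294 3.123 -1.145
v 0.306 1.137 -1.995
v 1.699 1.899 -0.828
v 0.456 1.924 -2.688
v 1.848 2.687 -1.522
f 2 1 4
f 2 4 3
f 4 1 5
f 4 5 3
f 5 1 6
f 5 6 3
f 6 1 7
f 6 7 3
f 7 1 8
f 7 8 3
f 8 1 9
f 8 9 3
f 9 1 10
f 9 10 3
f 10 1 11
f 10 11 3
f 11 1 12
f 11 12 3
f 12 1 13
f 12 13 3
f 13 1 2
f 13 2 3
f 15 14 17
f 15 17 16
f 17 14 18
f 17 18 16
f 18 14 19
f 18 19 16
f 19 14 20
f 19 20 16
f 20 14 21
f 20 21 16
f 21 14 22
f 21 22 16
f 22 14 23
f 22 23 16
f 23 14 24
f 23 24 16
f 24 14 25
f 24 25 16
f 25 14 26
f 25 26 16
f 26 14 27
f 26 27 16
f 27 14 15
f 27 15 16
f 29 31 28
f 32 29 28
f 28 31 30
f 30 32 28
f 29 35 31
f 33 29 32
f 33 35 29
f 31 35 30
f 34 32 30
f 30 35 34
f 34 33 32
f 35 33 34



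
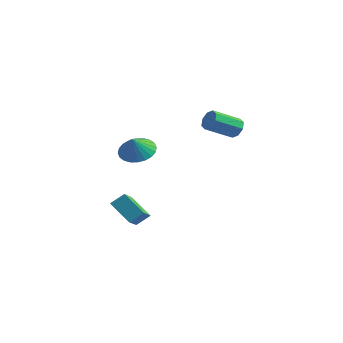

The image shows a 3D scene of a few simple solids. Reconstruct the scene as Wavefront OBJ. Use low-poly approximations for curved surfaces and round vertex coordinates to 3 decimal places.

v -2.625 -2.986 -3.422
v -1.793 -4.495 -2.407
v -2.169 -2.324 -2.811
v -1.337 -3.833 -1.796
v -1.283 -2.947 -4.464
v -0.451 -4.456 -3.449
v -0.827 -2.285 -3.853
v 0.005 -3.794 -2.838
v -0.96 -3.193 1.417
v -0.132 -2.553 1.642
v -0.78 -3.807 2.503
v -0.448 -2.341 1.814
v -0.842 -2.259 1.926
v -1.253 -2.319 1.96
v -1.62 -2.512 1.911
v -1.887 -2.809 1.788
v -2.012 -3.164 1.607
v -1.977 -3.523 1.398
v -1.787 -3.833 1.192
v -1.471 -4.045 1.02
v -1.077 -4.127 0.909
v -0.666 -4.067 0.874
v -0.299 -3.874 0.923
v -0.032 -3.578 1.047
v 0.093 -3.222 1.227
v 0.058 -2.863 1.436
v -0.129 4.389 0.952
v 0.353 3.946 0.651
v -0.45 2.449 1.566
v -0.931 2.891 1.868
v 0.525 4.149 1.133
v -0.277 2.651 2.049
v 0.315 4.492 1.51
v -0.487 2.994 2.425
v -0.156 4.774 1.559
v -0.958 3.277 2.475
v -0.61 4.831 1.254
v -1.413 3.334 2.169
v -0.783 4.629 0.771
v -1.585 3.131 1.687
v -0.573 4.286 0.395
v -1.375 2.788 1.31
v -0.102 4.003 0.345
v -0.904 2.506 1.261
f 2 4 1
f 5 2 1
f 1 4 3
f 3 5 1
f 2 8 4
f 6 2 5
f 6 8 2
f 4 8 3
f 7 5 3
f 3 8 7
f 7 6 5
f 8 6 7
f 10 9 12
f 10 12 11
f 12 9 13
f 12 13 11
f 13 9 14
f 13 14 11
f 14 9 15
f 14 15 11
f 15 9 16
f 15 16 11
f 16 9 17
f 16 17 11
f 17 9 18
f 17 18 11
f 18 9 19
f 18 19 11
f 19 9 20
f 19 20 11
f 20 9 21
f 20 21 11
f 21 9 22
f 21 22 11
f 22 9 23
f 22 23 11
f 23 9 24
f 23 24 11
f 24 9 25
f 24 25 11
f 25 9 26
f 25 26 11
f 26 9 10
f 26 10 11
f 28 27 31
f 28 31 29
f 29 31 32
f 29 32 30
f 31 27 33
f 31 33 32
f 32 33 34
f 32 34 30
f 33 27 35
f 33 35 34
f 34 35 36
f 34 36 30
f 35 27 37
f 35 37 36
f 36 37 38
f 36 38 30
f 37 27 39
f 37 39 38
f 38 39 40
f 38 40 30
f 39 27 41
f 39 41 40
f 40 41 42
f 40 42 30
f 41 27 43
f 41 43 42
f 42 43 44
f 42 44 30
f 43 27 28
f 43 28 44
f 44 28 29
f 44 29 30



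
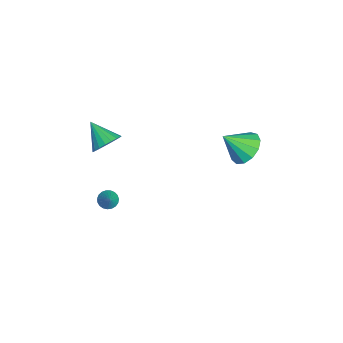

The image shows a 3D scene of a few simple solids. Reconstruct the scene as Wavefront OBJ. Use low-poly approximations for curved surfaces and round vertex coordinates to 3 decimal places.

v -2.468 4.051 0.524
v -1.752 3.574 -0.005
v -2.392 2.909 1.656
v -1.481 3.935 0.341
v -1.524 4.333 0.746
v -1.866 4.642 1.08
v -2.399 4.763 1.238
v -2.954 4.658 1.169
v -3.355 4.36 0.896
v -3.474 3.965 0.504
v -3.274 3.597 0.119
v -2.817 3.373 -0.137
v -2.25 3.365 -0.184
v -2.646 -2.777 -3.871
v -2.36 -3.205 -4.064
v -1.894 -2.663 -3.009
v -2.262 -3.03 -4.173
v -2.231 -2.81 -4.23
v -2.271 -2.585 -4.224
v -2.377 -2.393 -4.158
v -2.529 -2.268 -4.042
v -2.701 -2.231 -3.896
v -2.864 -2.288 -3.746
v -2.989 -2.43 -3.618
v -3.055 -2.632 -3.533
v -3.051 -2.859 -3.507
v -2.976 -3.072 -3.544
v -2.845 -3.234 -3.637
v -2.679 -3.317 -3.771
v -2.507 -3.307 -3.922
v -1.607 -2.72 2.059
v -1.193 -2.495 2.742
v -2.573 -3.5 2.901
v -1.425 -2.241 2.712
v -1.688 -2.07 2.568
v -1.938 -2.011 2.337
v -2.13 -2.075 2.057
v -2.231 -2.251 1.778
v -2.225 -2.507 1.547
v -2.112 -2.801 1.405
v -1.912 -3.08 1.376
v -1.659 -3.298 1.465
v -1.397 -3.415 1.657
v -1.171 -3.412 1.918
v -1.021 -3.29 2.203
v -0.972 -3.069 2.464
v -1.033 -2.787 2.655
f 2 1 4
f 2 4 3
f 4 1 5
f 4 5 3
f 5 1 6
f 5 6 3
f 6 1 7
f 6 7 3
f 7 1 8
f 7 8 3
f 8 1 9
f 8 9 3
f 9 1 10
f 9 10 3
f 10 1 11
f 10 11 3
f 11 1 12
f 11 12 3
f 12 1 13
f 12 13 3
f 13 1 2
f 13 2 3
f 15 14 17
f 15 17 16
f 17 14 18
f 17 18 16
f 18 14 19
f 18 19 16
f 19 14 20
f 19 20 16
f 20 14 21
f 20 21 16
f 21 14 22
f 21 22 16
f 22 14 23
f 22 23 16
f 23 14 24
f 23 24 16
f 24 14 25
f 24 25 16
f 25 14 26
f 25 26 16
f 26 14 27
f 26 27 16
f 27 14 28
f 27 28 16
f 28 14 29
f 28 29 16
f 29 14 30
f 29 30 16
f 30 14 15
f 30 15 16
f 32 31 34
f 32 34 33
f 34 31 35
f 34 35 33
f 35 31 36
f 35 36 33
f 36 31 37
f 36 37 33
f 37 31 38
f 37 38 33
f 38 31 39
f 38 39 33
f 39 31 40
f 39 40 33
f 40 31 41
f 40 41 33
f 41 31 42
f 41 42 33
f 42 31 43
f 42 43 33
f 43 31 44
f 43 44 33
f 44 31 45
f 44 45 33
f 45 31 46
f 45 46 33
f 46 31 47
f 46 47 33
f 47 31 32
f 47 32 33



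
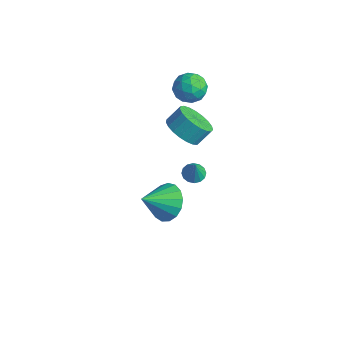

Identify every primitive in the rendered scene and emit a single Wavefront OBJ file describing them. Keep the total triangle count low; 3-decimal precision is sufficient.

v -2.158 1.719 3.521
v -1.746 1.999 4.288
v -1.194 0.601 3.412
v -0.782 0.881 4.179
v -1.624 0.526 4.216
v -2.22 1.217 4.283
v -0.72 1.383 3.417
v -1.316 2.074 3.484
v -0.857 1.792 4.223
v -1.416 1.262 4.717
v -1.524 1.338 2.983
v -2.083 0.808 3.477
v -2.036 1.957 3.914
v -0.904 0.643 3.786
v -1.399 0.434 3.808
v -1.156 0.599 4.259
v -2.315 1.497 3.911
v -2.073 1.662 4.362
v -2.001 0.796 4.32
v -0.867 0.938 3.338
v -0.625 1.103 3.789
v -1.784 2.001 3.441
v -1.541 2.166 3.892
v -0.939 1.804 3.38
v -1.272 2 4.327
v -0.705 1.343 4.263
v -0.669 1.638 3.815
v -1.019 2.044 3.854
v -1.6 1.689 4.617
v -1.034 1.032 4.553
v -1.529 0.823 4.575
v -1.879 1.229 4.615
v -1.078 1.567 4.579
v -1.906 1.568 3.147
v -1.34 0.911 3.083
v -1.061 1.371 3.085
v -1.411 1.777 3.125
v -2.235 1.257 3.437
v -1.668 0.6 3.373
v -1.921 0.556 3.846
v -2.271 0.962 3.885
v -1.862 1.033 3.121
v 2.43 -3.264 0.876
v 2.757 -2.703 1.701
v 2.19 -4.576 1.864
v 2.261 -2.621 1.689
v 1.804 -2.687 1.491
v 1.49 -2.885 1.152
v 1.392 -3.169 0.75
v 1.531 -3.476 0.376
v 1.876 -3.733 0.118
v 2.348 -3.883 0.033
v 2.839 -3.892 0.141
v 3.236 -3.756 0.418
v 3.448 -3.508 0.799
v 3.427 -3.203 1.199
v 3.178 -2.913 1.524
v -0.392 -0.035 2.004
v 0.207 -0.712 2.497
v 0.391 -0.003 3.249
v -0.208 0.675 2.756
v 0.488 -0.514 2.241
v 0.672 0.195 2.993
v 0.617 -0.234 1.945
v 0.801 0.476 2.697
v 0.571 0.082 1.659
v 0.755 0.791 2.411
v 0.359 0.377 1.432
v 0.543 1.086 2.184
v 0.017 0.601 1.304
v 0.201 1.31 2.056
v -0.395 0.715 1.298
v -0.212 1.424 2.05
v -0.808 0.699 1.413
v -0.624 1.409 2.165
v -1.148 0.557 1.631
v -0.964 1.266 2.383
v -1.357 0.312 1.913
v -1.174 1.022 2.665
v -1.4 0.007 2.211
v -1.216 0.717 2.963
v -1.268 -0.305 2.473
v -1.085 0.405 3.225
v -0.985 -0.57 2.654
v -0.801 0.139 3.406
v -0.599 -0.743 2.723
v -0.415 -0.033 3.475
v -0.178 -0.793 2.667
v 0.006 -0.084 3.419
v -1.203 1.37 -3.038
v -0.84 1.872 -3.064
v -0.817 1.15 -1.922
v -1.119 1.977 -2.947
v -1.421 1.92 -2.854
v -1.664 1.715 -2.81
v -1.784 1.418 -2.827
v -1.748 1.108 -2.901
v -1.565 0.868 -3.011
v -1.286 0.762 -3.128
v -0.984 0.819 -3.221
v -0.741 1.024 -3.265
v -0.621 1.321 -3.248
v -0.658 1.632 -3.174
f 1 38 17
f 38 12 41
f 17 41 6
f 38 41 17
f 1 17 13
f 17 6 18
f 13 18 2
f 17 18 13
f 1 13 22
f 13 2 23
f 22 23 8
f 13 23 22
f 1 22 34
f 22 8 37
f 34 37 11
f 22 37 34
f 1 34 38
f 34 11 42
f 38 42 12
f 34 42 38
f 2 18 29
f 18 6 32
f 29 32 10
f 18 32 29
f 6 41 19
f 41 12 40
f 19 40 5
f 41 40 19
f 12 42 39
f 42 11 35
f 39 35 3
f 42 35 39
f 11 37 36
f 37 8 24
f 36 24 7
f 37 24 36
f 8 23 28
f 23 2 25
f 28 25 9
f 23 25 28
f 4 30 16
f 30 10 31
f 16 31 5
f 30 31 16
f 4 16 14
f 16 5 15
f 14 15 3
f 16 15 14
f 4 14 21
f 14 3 20
f 21 20 7
f 14 20 21
f 4 21 26
f 21 7 27
f 26 27 9
f 21 27 26
f 4 26 30
f 26 9 33
f 30 33 10
f 26 33 30
f 5 31 19
f 31 10 32
f 19 32 6
f 31 32 19
f 3 15 39
f 15 5 40
f 39 40 12
f 15 40 39
f 7 20 36
f 20 3 35
f 36 35 11
f 20 35 36
f 9 27 28
f 27 7 24
f 28 24 8
f 27 24 28
f 10 33 29
f 33 9 25
f 29 25 2
f 33 25 29
f 44 43 46
f 44 46 45
f 46 43 47
f 46 47 45
f 47 43 48
f 47 48 45
f 48 43 49
f 48 49 45
f 49 43 50
f 49 50 45
f 50 43 51
f 50 51 45
f 51 43 52
f 51 52 45
f 52 43 53
f 52 53 45
f 53 43 54
f 53 54 45
f 54 43 55
f 54 55 45
f 55 43 56
f 55 56 45
f 56 43 57
f 56 57 45
f 57 43 44
f 57 44 45
f 59 58 62
f 59 62 60
f 60 62 63
f 60 63 61
f 62 58 64
f 62 64 63
f 63 64 65
f 63 65 61
f 64 58 66
f 64 66 65
f 65 66 67
f 65 67 61
f 66 58 68
f 66 68 67
f 67 68 69
f 67 69 61
f 68 58 70
f 68 70 69
f 69 70 71
f 69 71 61
f 70 58 72
f 70 72 71
f 71 72 73
f 71 73 61
f 72 58 74
f 72 74 73
f 73 74 75
f 73 75 61
f 74 58 76
f 74 76 75
f 75 76 77
f 75 77 61
f 76 58 78
f 76 78 77
f 77 78 79
f 77 79 61
f 78 58 80
f 78 80 79
f 79 80 81
f 79 81 61
f 80 58 82
f 80 82 81
f 81 82 83
f 81 83 61
f 82 58 84
f 82 84 83
f 83 84 85
f 83 85 61
f 84 58 86
f 84 86 85
f 85 86 87
f 85 87 61
f 86 58 88
f 86 88 87
f 87 88 89
f 87 89 61
f 88 58 59
f 88 59 89
f 89 59 60
f 89 60 61
f 91 90 93
f 91 93 92
f 93 90 94
f 93 94 92
f 94 90 95
f 94 95 92
f 95 90 96
f 95 96 92
f 96 90 97
f 96 97 92
f 97 90 98
f 97 98 92
f 98 90 99
f 98 99 92
f 99 90 100
f 99 100 92
f 100 90 101
f 100 101 92
f 101 90 102
f 101 102 92
f 102 90 103
f 102 103 92
f 103 90 91
f 103 91 92



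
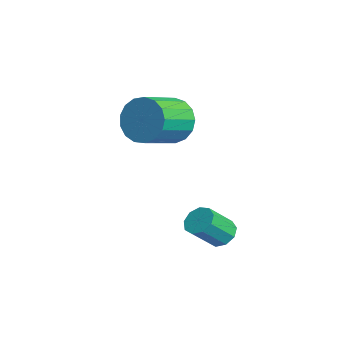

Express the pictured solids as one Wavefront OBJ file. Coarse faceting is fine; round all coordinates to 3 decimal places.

v -0.649 -0.896 -0.942
v -0.151 -0.918 -1.751
v 0.647 -2.126 -1.226
v 0.149 -2.104 -0.418
v 0.091 -0.642 -1.482
v 0.888 -1.85 -0.957
v 0.162 -0.424 -1.089
v 0.96 -1.632 -0.565
v 0.048 -0.314 -0.663
v 0.846 -1.523 -0.138
v -0.225 -0.338 -0.301
v 0.572 -1.546 0.224
v -0.596 -0.489 -0.085
v 0.201 -1.697 0.439
v -0.979 -0.734 -0.066
v -0.181 -1.942 0.458
v -1.286 -1.015 -0.248
v -0.489 -2.224 0.276
v -1.448 -1.27 -0.589
v -0.65 -2.478 -0.064
v -1.426 -1.438 -1.011
v -0.628 -2.647 -0.486
v -1.226 -1.483 -1.417
v -0.428 -2.691 -0.892
v -0.894 -1.393 -1.714
v -0.096 -2.601 -1.189
v -0.506 -1.189 -1.835
v 0.292 -2.397 -1.31
v 3.042 -0.22 -4.335
v 3.363 -0.503 -4.726
v 3.68 -1.343 -3.857
v 3.358 -1.06 -3.465
v 3.583 -0.229 -4.541
v 3.9 -1.07 -3.672
v 3.55 0.049 -4.26
v 3.867 -0.792 -3.391
v 3.279 0.201 -4.014
v 3.596 -0.639 -3.145
v 2.897 0.157 -3.918
v 3.214 -0.684 -3.049
v 2.582 -0.064 -4.016
v 2.899 -0.905 -3.147
v 2.483 -0.357 -4.264
v 2.799 -1.198 -3.395
v 2.645 -0.586 -4.545
v 2.961 -1.427 -3.676
v 2.992 -0.644 -4.727
v 3.309 -1.485 -3.858
f 2 1 5
f 2 5 3
f 3 5 6
f 3 6 4
f 5 1 7
f 5 7 6
f 6 7 8
f 6 8 4
f 7 1 9
f 7 9 8
f 8 9 10
f 8 10 4
f 9 1 11
f 9 11 10
f 10 11 12
f 10 12 4
f 11 1 13
f 11 13 12
f 12 13 14
f 12 14 4
f 13 1 15
f 13 15 14
f 14 15 16
f 14 16 4
f 15 1 17
f 15 17 16
f 16 17 18
f 16 18 4
f 17 1 19
f 17 19 18
f 18 19 20
f 18 20 4
f 19 1 21
f 19 21 20
f 20 21 22
f 20 22 4
f 21 1 23
f 21 23 22
f 22 23 24
f 22 24 4
f 23 1 25
f 23 25 24
f 24 25 26
f 24 26 4
f 25 1 27
f 25 27 26
f 26 27 28
f 26 28 4
f 27 1 2
f 27 2 28
f 28 2 3
f 28 3 4
f 30 29 33
f 30 33 31
f 31 33 34
f 31 34 32
f 33 29 35
f 33 35 34
f 34 35 36
f 34 36 32
f 35 29 37
f 35 37 36
f 36 37 38
f 36 38 32
f 37 29 39
f 37 39 38
f 38 39 40
f 38 40 32
f 39 29 41
f 39 41 40
f 40 41 42
f 40 42 32
f 41 29 43
f 41 43 42
f 42 43 44
f 42 44 32
f 43 29 45
f 43 45 44
f 44 45 46
f 44 46 32
f 45 29 47
f 45 47 46
f 46 47 48
f 46 48 32
f 47 29 30
f 47 30 48
f 48 30 31
f 48 31 32



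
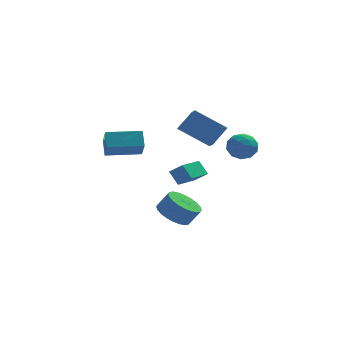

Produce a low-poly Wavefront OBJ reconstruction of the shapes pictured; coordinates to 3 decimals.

v 1.947 -2.979 2.02
v 0.323 -2.409 3.115
v 1.975 -1.419 1.249
v 0.351 -0.849 2.344
v 2.769 -2.511 2.996
v 1.145 -1.941 4.091
v 2.797 -0.951 2.225
v 1.173 -0.381 3.32
v 3.35 -3.097 1.799
v 3.895 -3.753 1.567
v 2.825 -3.907 2.853
v 3.37 -4.563 2.621
v 3.695 -3.824 2.98
v 4.02 -3.324 2.329
v 2.7 -4.336 2.091
v 3.025 -3.836 1.44
v 3.493 -4.518 1.747
v 4.108 -4.202 2.297
v 2.612 -3.458 2.123
v 3.227 -3.142 2.673
v 3.669 -3.354 1.591
v 3.051 -4.306 2.829
v 3.243 -3.872 3.041
v 3.563 -4.257 2.904
v 3.742 -3.102 2.038
v 4.062 -3.487 1.902
v 3.945 -3.529 2.733
v 2.658 -4.173 2.518
v 2.978 -4.558 2.382
v 3.157 -3.403 1.516
v 3.477 -3.788 1.379
v 2.775 -4.131 1.687
v 3.753 -4.189 1.56
v 3.444 -4.665 2.18
v 3.051 -4.532 1.868
v 3.241 -4.238 1.485
v 4.114 -4.003 1.883
v 3.806 -4.479 2.503
v 3.997 -4.045 2.714
v 4.187 -3.751 2.331
v 3.878 -4.453 1.989
v 2.914 -3.181 1.917
v 2.606 -3.657 2.537
v 2.533 -3.909 2.089
v 2.723 -3.615 1.706
v 3.276 -2.995 2.24
v 2.967 -3.471 2.86
v 3.479 -3.422 2.935
v 3.669 -3.128 2.552
v 2.842 -3.207 2.431
v -3.651 -3.937 1.94
v -3.587 -4.808 2.902
v -3.68 -3.152 2.652
v -3.616 -4.024 3.614
v -1.764 -3.836 1.906
v -1.7 -4.708 2.868
v -1.793 -3.052 2.618
v -1.729 -3.923 3.58
v 0.145 -0.691 -4.114
v 0.917 -1.195 -4.658
v 1.547 -1.252 -3.71
v 0.775 -0.749 -3.166
v 1.029 -0.796 -4.708
v 1.659 -0.853 -3.76
v 1.006 -0.381 -4.668
v 1.636 -0.438 -3.72
v 0.852 -0.013 -4.543
v 1.483 -0.071 -3.595
v 0.591 0.251 -4.354
v 1.221 0.194 -3.406
v 0.262 0.372 -4.127
v 0.892 0.315 -3.179
v -0.086 0.331 -3.899
v 0.545 0.274 -2.951
v -0.398 0.135 -3.703
v 0.233 0.077 -2.755
v -0.627 -0.188 -3.57
v 0.003 -0.245 -2.622
v -0.739 -0.587 -3.52
v -0.109 -0.644 -2.572
v -0.716 -1.002 -3.56
v -0.086 -1.059 -2.612
v -0.563 -1.369 -3.685
v 0.068 -1.427 -2.737
v -0.301 -1.634 -3.874
v 0.329 -1.691 -2.926
v 0.028 -1.755 -4.101
v 0.658 -1.812 -3.153
v 0.375 -1.714 -4.329
v 1.006 -1.771 -3.381
v 0.687 -1.517 -4.525
v 1.318 -1.575 -3.577
v 0.526 0.343 -2.369
v 1.212 0.028 -1.775
v 0.096 0.857 -1.6
v 0.782 0.542 -1.006
v 1.598 1.878 -2.794
v 2.284 1.563 -2.2
v 1.168 2.392 -2.025
v 1.854 2.077 -1.431
f 2 4 1
f 5 2 1
f 1 4 3
f 3 5 1
f 2 8 4
f 6 2 5
f 6 8 2
f 4 8 3
f 7 5 3
f 3 8 7
f 7 6 5
f 8 6 7
f 9 46 25
f 46 20 49
f 25 49 14
f 46 49 25
f 9 25 21
f 25 14 26
f 21 26 10
f 25 26 21
f 9 21 30
f 21 10 31
f 30 31 16
f 21 31 30
f 9 30 42
f 30 16 45
f 42 45 19
f 30 45 42
f 9 42 46
f 42 19 50
f 46 50 20
f 42 50 46
f 10 26 37
f 26 14 40
f 37 40 18
f 26 40 37
f 14 49 27
f 49 20 48
f 27 48 13
f 49 48 27
f 20 50 47
f 50 19 43
f 47 43 11
f 50 43 47
f 19 45 44
f 45 16 32
f 44 32 15
f 45 32 44
f 16 31 36
f 31 10 33
f 36 33 17
f 31 33 36
f 12 38 24
f 38 18 39
f 24 39 13
f 38 39 24
f 12 24 22
f 24 13 23
f 22 23 11
f 24 23 22
f 12 22 29
f 22 11 28
f 29 28 15
f 22 28 29
f 12 29 34
f 29 15 35
f 34 35 17
f 29 35 34
f 12 34 38
f 34 17 41
f 38 41 18
f 34 41 38
f 13 39 27
f 39 18 40
f 27 40 14
f 39 40 27
f 11 23 47
f 23 13 48
f 47 48 20
f 23 48 47
f 15 28 44
f 28 11 43
f 44 43 19
f 28 43 44
f 17 35 36
f 35 15 32
f 36 32 16
f 35 32 36
f 18 41 37
f 41 17 33
f 37 33 10
f 41 33 37
f 52 54 51
f 55 52 51
f 51 54 53
f 53 55 51
f 52 58 54
f 56 52 55
f 56 58 52
f 54 58 53
f 57 55 53
f 53 58 57
f 57 56 55
f 58 56 57
f 60 59 63
f 60 63 61
f 61 63 64
f 61 64 62
f 63 59 65
f 63 65 64
f 64 65 66
f 64 66 62
f 65 59 67
f 65 67 66
f 66 67 68
f 66 68 62
f 67 59 69
f 67 69 68
f 68 69 70
f 68 70 62
f 69 59 71
f 69 71 70
f 70 71 72
f 70 72 62
f 71 59 73
f 71 73 72
f 72 73 74
f 72 74 62
f 73 59 75
f 73 75 74
f 74 75 76
f 74 76 62
f 75 59 77
f 75 77 76
f 76 77 78
f 76 78 62
f 77 59 79
f 77 79 78
f 78 79 80
f 78 80 62
f 79 59 81
f 79 81 80
f 80 81 82
f 80 82 62
f 81 59 83
f 81 83 82
f 82 83 84
f 82 84 62
f 83 59 85
f 83 85 84
f 84 85 86
f 84 86 62
f 85 59 87
f 85 87 86
f 86 87 88
f 86 88 62
f 87 59 89
f 87 89 88
f 88 89 90
f 88 90 62
f 89 59 91
f 89 91 90
f 90 91 92
f 90 92 62
f 91 59 60
f 91 60 92
f 92 60 61
f 92 61 62
f 94 96 93
f 97 94 93
f 93 96 95
f 95 97 93
f 94 100 96
f 98 94 97
f 98 100 94
f 96 100 95
f 99 97 95
f 95 100 99
f 99 98 97
f 100 98 99



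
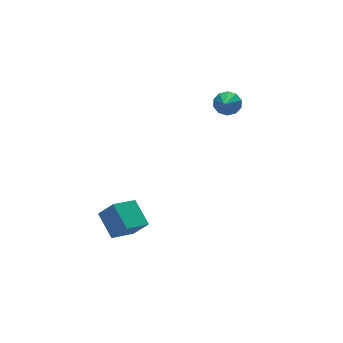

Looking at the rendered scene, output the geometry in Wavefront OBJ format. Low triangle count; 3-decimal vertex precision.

v 4.068 2.183 2.976
v 4.307 2.576 3.727
v 3.172 0.957 3.904
v 3.837 2.796 3.563
v 3.456 2.782 3.176
v 3.308 2.539 2.712
v 3.451 2.16 2.349
v 3.83 1.79 2.226
v 4.3 1.57 2.389
v 4.681 1.584 2.777
v 4.829 1.827 3.24
v 4.686 2.206 3.603
v -4.893 -0.486 -4.262
v -4.993 1.091 -3.154
v -3.265 -0.006 -4.798
v -3.365 1.571 -3.69
v -4.275 -1.271 -3.09
v -4.375 0.306 -1.982
v -2.647 -0.791 -3.626
v -2.747 0.786 -2.518
f 2 1 4
f 2 4 3
f 4 1 5
f 4 5 3
f 5 1 6
f 5 6 3
f 6 1 7
f 6 7 3
f 7 1 8
f 7 8 3
f 8 1 9
f 8 9 3
f 9 1 10
f 9 10 3
f 10 1 11
f 10 11 3
f 11 1 12
f 11 12 3
f 12 1 2
f 12 2 3
f 14 16 13
f 17 14 13
f 13 16 15
f 15 17 13
f 14 20 16
f 18 14 17
f 18 20 14
f 16 20 15
f 19 17 15
f 15 20 19
f 19 18 17
f 20 18 19



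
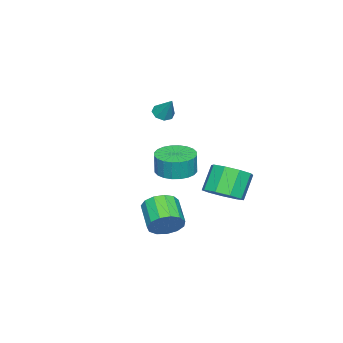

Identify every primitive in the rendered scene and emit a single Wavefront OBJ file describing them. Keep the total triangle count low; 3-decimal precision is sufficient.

v -1.061 0.897 -2.555
v -0.372 1.604 -2.093
v -1.33 1.67 -0.764
v -2.019 0.963 -1.225
v -0.889 1.971 -2.485
v -1.847 2.037 -1.155
v -1.487 1.835 -2.909
v -2.445 1.902 -1.58
v -1.886 1.26 -3.167
v -2.844 1.327 -1.838
v -1.899 0.516 -3.139
v -2.856 0.582 -1.81
v -1.519 -0.051 -2.837
v -2.477 0.016 -1.508
v -0.926 -0.174 -2.403
v -1.884 -0.108 -1.074
v -0.395 0.204 -2.04
v -1.353 0.27 -0.711
v -0.176 0.906 -1.918
v -1.134 0.973 -0.588
v 3.883 0.257 -2.37
v 4.542 -0.208 -1.928
v 3.456 -1.081 -1.227
v 2.797 -0.617 -1.67
v 4.416 0.193 -1.623
v 3.33 -0.681 -0.923
v 4.121 0.613 -1.556
v 3.035 -0.26 -0.856
v 3.75 0.921 -1.748
v 2.664 0.047 -1.047
v 3.422 1.018 -2.137
v 2.336 0.144 -1.436
v 3.24 0.873 -2.6
v 2.153 -0.001 -1.899
v 3.262 0.532 -2.99
v 2.175 -0.341 -2.29
v 3.481 0.104 -3.184
v 2.395 -0.769 -2.483
v 3.828 -0.275 -3.119
v 2.742 -1.149 -2.418
v 4.193 -0.486 -2.816
v 3.106 -1.359 -2.116
v 4.459 -0.461 -2.372
v 3.373 -1.334 -1.672
v 0.159 -1.059 -0.708
v 1.197 -1.198 -0.779
v 1.279 -1.18 0.398
v 0.241 -1.041 0.468
v 1.171 -0.789 -0.783
v 1.253 -0.771 0.394
v 0.99 -0.422 -0.777
v 1.073 -0.403 0.4
v 0.683 -0.151 -0.76
v 0.765 -0.132 0.417
v 0.296 -0.019 -0.735
v 0.379 0 0.442
v -0.111 -0.045 -0.706
v -0.029 -0.026 0.471
v -0.478 -0.225 -0.677
v -0.396 -0.207 0.5
v -0.748 -0.533 -0.654
v -0.666 -0.514 0.523
v -0.879 -0.92 -0.638
v -0.797 -0.902 0.539
v -0.853 -1.329 -0.634
v -0.771 -1.311 0.543
v -0.673 -1.697 -0.64
v -0.59 -1.678 0.537
v -0.365 -1.968 -0.657
v -0.283 -1.949 0.52
v 0.021 -2.1 -0.682
v 0.104 -2.081 0.495
v 0.429 -2.074 -0.711
v 0.511 -2.055 0.466
v 0.796 -1.893 -0.74
v 0.878 -1.875 0.437
v 1.066 -1.586 -0.763
v 1.148 -1.567 0.414
v -2.981 -3.304 1.484
v -2.545 -3.036 1.153
v -2.559 -2.596 2.616
v -2.945 -2.794 1.152
v -3.366 -2.852 1.345
v -3.562 -3.174 1.62
v -3.418 -3.573 1.816
v -3.018 -3.814 1.817
v -2.597 -3.757 1.624
v -2.401 -3.434 1.349
f 2 1 5
f 2 5 3
f 3 5 6
f 3 6 4
f 5 1 7
f 5 7 6
f 6 7 8
f 6 8 4
f 7 1 9
f 7 9 8
f 8 9 10
f 8 10 4
f 9 1 11
f 9 11 10
f 10 11 12
f 10 12 4
f 11 1 13
f 11 13 12
f 12 13 14
f 12 14 4
f 13 1 15
f 13 15 14
f 14 15 16
f 14 16 4
f 15 1 17
f 15 17 16
f 16 17 18
f 16 18 4
f 17 1 19
f 17 19 18
f 18 19 20
f 18 20 4
f 19 1 2
f 19 2 20
f 20 2 3
f 20 3 4
f 22 21 25
f 22 25 23
f 23 25 26
f 23 26 24
f 25 21 27
f 25 27 26
f 26 27 28
f 26 28 24
f 27 21 29
f 27 29 28
f 28 29 30
f 28 30 24
f 29 21 31
f 29 31 30
f 30 31 32
f 30 32 24
f 31 21 33
f 31 33 32
f 32 33 34
f 32 34 24
f 33 21 35
f 33 35 34
f 34 35 36
f 34 36 24
f 35 21 37
f 35 37 36
f 36 37 38
f 36 38 24
f 37 21 39
f 37 39 38
f 38 39 40
f 38 40 24
f 39 21 41
f 39 41 40
f 40 41 42
f 40 42 24
f 41 21 43
f 41 43 42
f 42 43 44
f 42 44 24
f 43 21 22
f 43 22 44
f 44 22 23
f 44 23 24
f 46 45 49
f 46 49 47
f 47 49 50
f 47 50 48
f 49 45 51
f 49 51 50
f 50 51 52
f 50 52 48
f 51 45 53
f 51 53 52
f 52 53 54
f 52 54 48
f 53 45 55
f 53 55 54
f 54 55 56
f 54 56 48
f 55 45 57
f 55 57 56
f 56 57 58
f 56 58 48
f 57 45 59
f 57 59 58
f 58 59 60
f 58 60 48
f 59 45 61
f 59 61 60
f 60 61 62
f 60 62 48
f 61 45 63
f 61 63 62
f 62 63 64
f 62 64 48
f 63 45 65
f 63 65 64
f 64 65 66
f 64 66 48
f 65 45 67
f 65 67 66
f 66 67 68
f 66 68 48
f 67 45 69
f 67 69 68
f 68 69 70
f 68 70 48
f 69 45 71
f 69 71 70
f 70 71 72
f 70 72 48
f 71 45 73
f 71 73 72
f 72 73 74
f 72 74 48
f 73 45 75
f 73 75 74
f 74 75 76
f 74 76 48
f 75 45 77
f 75 77 76
f 76 77 78
f 76 78 48
f 77 45 46
f 77 46 78
f 78 46 47
f 78 47 48
f 80 79 82
f 80 82 81
f 82 79 83
f 82 83 81
f 83 79 84
f 83 84 81
f 84 79 85
f 84 85 81
f 85 79 86
f 85 86 81
f 86 79 87
f 86 87 81
f 87 79 88
f 87 88 81
f 88 79 80
f 88 80 81



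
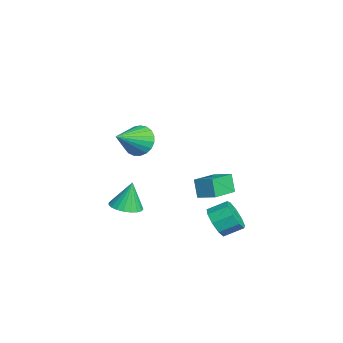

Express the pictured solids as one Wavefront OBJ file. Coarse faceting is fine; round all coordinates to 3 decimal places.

v 0.521 3.347 -4.252
v 0.833 2.837 -3.328
v 0.871 4.023 -2.685
v 0.559 4.533 -3.608
v 1.438 3.035 -3.73
v 1.475 4.221 -3.087
v 1.614 3.379 -4.375
v 1.651 4.566 -3.732
v 1.278 3.708 -4.963
v 1.316 4.895 -4.32
v 0.589 3.868 -5.218
v 0.626 5.055 -4.575
v -0.132 3.784 -5.02
v -0.095 4.971 -4.377
v -0.548 3.495 -4.463
v -0.51 4.682 -3.82
v -0.463 3.137 -3.807
v -0.426 4.323 -3.164
v 0.083 2.877 -3.359
v 0.12 4.063 -2.716
v -2.97 -1.596 -4.638
v -2.1 -0.991 -4.666
v -3.21 -1.164 -2.742
v -2.416 -0.702 -4.772
v -2.827 -0.568 -4.855
v -3.264 -0.612 -4.9
v -3.649 -0.826 -4.9
v -3.917 -1.173 -4.855
v -4.021 -1.593 -4.772
v -3.943 -2.014 -4.667
v -3.697 -2.363 -4.556
v -3.325 -2.579 -4.459
v -2.892 -2.625 -4.394
v -2.472 -2.493 -4.371
v -2.138 -2.206 -4.394
v -1.948 -1.814 -4.459
v -1.934 -1.384 -4.555
v -3.127 2.71 -4.238
v -3.652 2.565 -2.981
v -4.538 4.075 -4.67
v -5.063 3.93 -3.413
v -2.317 3.69 -3.787
v -2.842 3.545 -2.53
v -3.728 5.055 -4.219
v -4.253 4.91 -2.962
v 1.628 -1.164 3.443
v 2.086 -1.482 2.507
v 2.872 -2.536 4.517
v 2.356 -1.139 2.632
v 2.499 -0.801 2.898
v 2.492 -0.526 3.258
v 2.336 -0.361 3.65
v 2.057 -0.335 4.006
v 1.704 -0.452 4.265
v 1.338 -0.693 4.382
v 1.022 -1.015 4.337
v 0.811 -1.362 4.137
v 0.741 -1.676 3.817
v 0.825 -1.901 3.433
v 1.047 -1.999 3.05
v 1.37 -1.952 2.736
v 1.738 -1.769 2.543
f 2 1 5
f 2 5 3
f 3 5 6
f 3 6 4
f 5 1 7
f 5 7 6
f 6 7 8
f 6 8 4
f 7 1 9
f 7 9 8
f 8 9 10
f 8 10 4
f 9 1 11
f 9 11 10
f 10 11 12
f 10 12 4
f 11 1 13
f 11 13 12
f 12 13 14
f 12 14 4
f 13 1 15
f 13 15 14
f 14 15 16
f 14 16 4
f 15 1 17
f 15 17 16
f 16 17 18
f 16 18 4
f 17 1 19
f 17 19 18
f 18 19 20
f 18 20 4
f 19 1 2
f 19 2 20
f 20 2 3
f 20 3 4
f 22 21 24
f 22 24 23
f 24 21 25
f 24 25 23
f 25 21 26
f 25 26 23
f 26 21 27
f 26 27 23
f 27 21 28
f 27 28 23
f 28 21 29
f 28 29 23
f 29 21 30
f 29 30 23
f 30 21 31
f 30 31 23
f 31 21 32
f 31 32 23
f 32 21 33
f 32 33 23
f 33 21 34
f 33 34 23
f 34 21 35
f 34 35 23
f 35 21 36
f 35 36 23
f 36 21 37
f 36 37 23
f 37 21 22
f 37 22 23
f 39 41 38
f 42 39 38
f 38 41 40
f 40 42 38
f 39 45 41
f 43 39 42
f 43 45 39
f 41 45 40
f 44 42 40
f 40 45 44
f 44 43 42
f 45 43 44
f 47 46 49
f 47 49 48
f 49 46 50
f 49 50 48
f 50 46 51
f 50 51 48
f 51 46 52
f 51 52 48
f 52 46 53
f 52 53 48
f 53 46 54
f 53 54 48
f 54 46 55
f 54 55 48
f 55 46 56
f 55 56 48
f 56 46 57
f 56 57 48
f 57 46 58
f 57 58 48
f 58 46 59
f 58 59 48
f 59 46 60
f 59 60 48
f 60 46 61
f 60 61 48
f 61 46 62
f 61 62 48
f 62 46 47
f 62 47 48



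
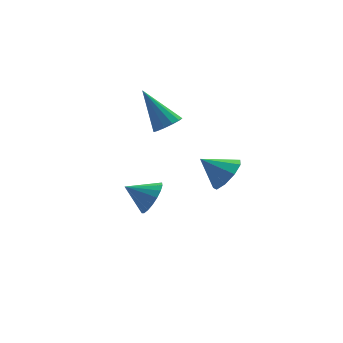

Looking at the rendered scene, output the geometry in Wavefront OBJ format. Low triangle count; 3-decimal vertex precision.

v 2.063 -3.235 0.428
v 2.674 -2.949 1.025
v 1.057 -2.805 1.252
v 2.541 -2.498 0.627
v 2.184 -2.392 0.137
v 1.772 -2.68 -0.218
v 1.495 -3.228 -0.27
v 1.485 -3.779 0.005
v 1.745 -4.075 0.477
v 2.154 -3.978 0.927
v 2.521 -3.534 1.143
v -0.373 -0.423 -2.488
v 0.102 0.174 -2.029
v -1.447 -0.057 -1.852
v -0.016 0.38 -2.346
v -0.204 0.427 -2.691
v -0.426 0.306 -2.996
v -0.638 0.041 -3.2
v -0.797 -0.316 -3.264
v -0.872 -0.695 -3.173
v -0.849 -1.019 -2.947
v -0.731 -1.225 -2.63
v -0.542 -1.273 -2.285
v -0.321 -1.152 -1.98
v -0.109 -0.886 -1.776
v 0.05 -0.529 -1.712
v 0.125 -0.151 -1.803
v 0.856 1.791 0.43
v 1.299 2.333 0.31
v 0.004 2.849 2.07
v 0.971 2.406 0.093
v 0.606 2.283 -0.017
v 0.321 2.004 0.014
v 0.206 1.658 0.178
v 0.297 1.354 0.421
v 0.566 1.188 0.667
v 0.927 1.215 0.838
v 1.265 1.424 0.879
v 1.474 1.75 0.777
v 1.487 2.089 0.565
f 2 1 4
f 2 4 3
f 4 1 5
f 4 5 3
f 5 1 6
f 5 6 3
f 6 1 7
f 6 7 3
f 7 1 8
f 7 8 3
f 8 1 9
f 8 9 3
f 9 1 10
f 9 10 3
f 10 1 11
f 10 11 3
f 11 1 2
f 11 2 3
f 13 12 15
f 13 15 14
f 15 12 16
f 15 16 14
f 16 12 17
f 16 17 14
f 17 12 18
f 17 18 14
f 18 12 19
f 18 19 14
f 19 12 20
f 19 20 14
f 20 12 21
f 20 21 14
f 21 12 22
f 21 22 14
f 22 12 23
f 22 23 14
f 23 12 24
f 23 24 14
f 24 12 25
f 24 25 14
f 25 12 26
f 25 26 14
f 26 12 27
f 26 27 14
f 27 12 13
f 27 13 14
f 29 28 31
f 29 31 30
f 31 28 32
f 31 32 30
f 32 28 33
f 32 33 30
f 33 28 34
f 33 34 30
f 34 28 35
f 34 35 30
f 35 28 36
f 35 36 30
f 36 28 37
f 36 37 30
f 37 28 38
f 37 38 30
f 38 28 39
f 38 39 30
f 39 28 40
f 39 40 30
f 40 28 29
f 40 29 30

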